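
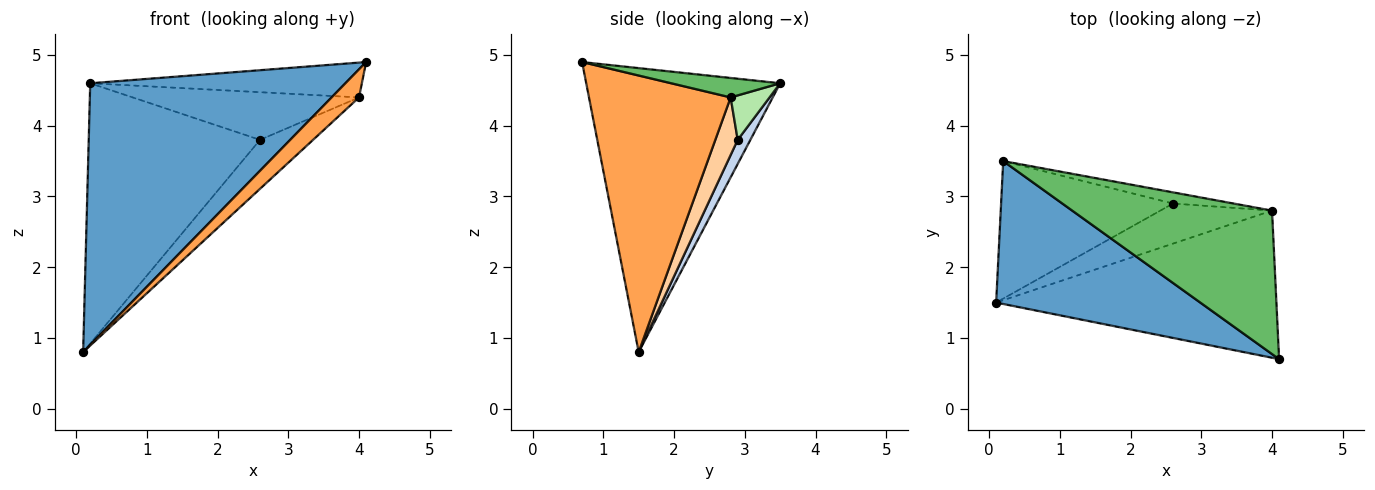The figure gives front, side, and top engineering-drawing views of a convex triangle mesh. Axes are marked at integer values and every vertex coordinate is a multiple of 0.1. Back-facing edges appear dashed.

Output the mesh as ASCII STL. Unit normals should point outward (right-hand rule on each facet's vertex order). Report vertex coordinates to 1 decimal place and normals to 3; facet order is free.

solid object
 facet normal -0.555 -0.730 0.399
  outer loop
   vertex 0.2 3.5 4.6
   vertex 0.1 1.5 0.8
   vertex 4.1 0.7 4.9
  endloop
 endfacet
 facet normal 0.065 0.882 -0.466
  outer loop
   vertex 2.6 2.9 3.8
   vertex 0.1 1.5 0.8
   vertex 0.2 3.5 4.6
  endloop
 endfacet
 facet normal 0.696 -0.135 -0.705
  outer loop
   vertex 4.0 2.8 4.4
   vertex 4.1 0.7 4.9
   vertex 0.1 1.5 0.8
  endloop
 endfacet
 facet normal 0.311 0.736 -0.602
  outer loop
   vertex 4.0 2.8 4.4
   vertex 0.1 1.5 0.8
   vertex 2.6 2.9 3.8
  endloop
 endfacet
 facet normal 0.094 0.235 0.967
  outer loop
   vertex 4.0 2.8 4.4
   vertex 0.2 3.5 4.6
   vertex 4.1 0.7 4.9
  endloop
 endfacet
 facet normal 0.165 0.960 -0.225
  outer loop
   vertex 4.0 2.8 4.4
   vertex 2.6 2.9 3.8
   vertex 0.2 3.5 4.6
  endloop
 endfacet
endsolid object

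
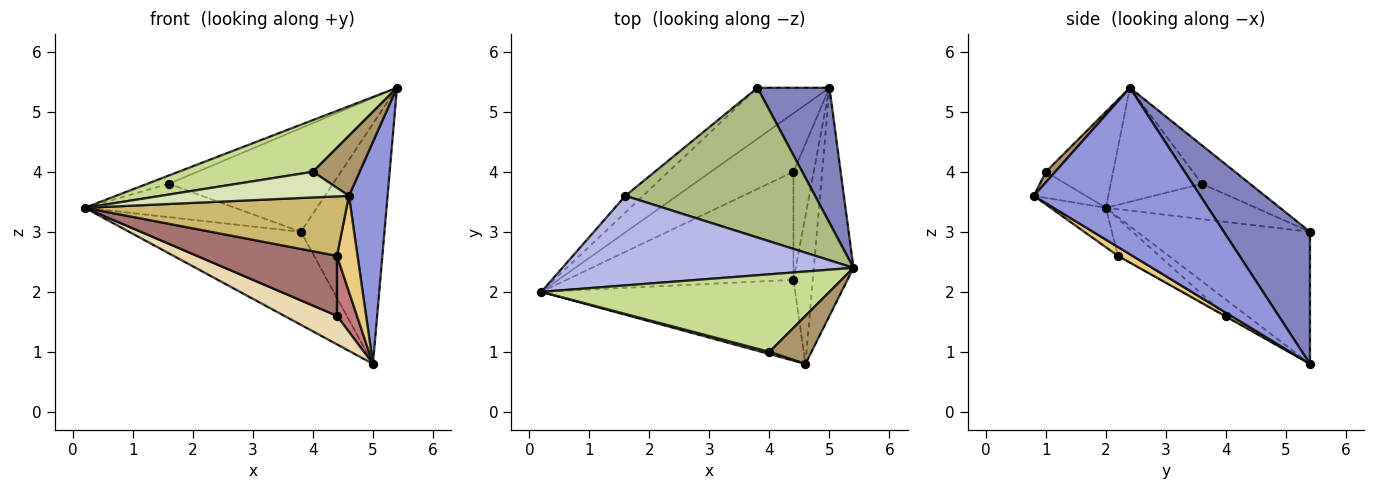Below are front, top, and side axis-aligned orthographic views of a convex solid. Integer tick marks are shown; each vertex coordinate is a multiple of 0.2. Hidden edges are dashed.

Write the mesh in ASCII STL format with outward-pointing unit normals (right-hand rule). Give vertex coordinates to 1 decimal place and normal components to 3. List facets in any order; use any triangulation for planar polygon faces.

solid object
 facet normal -0.661 0.658 -0.361
  outer loop
   vertex 5.0 5.4 0.8
   vertex 0.2 2.0 3.4
   vertex 3.8 5.4 3.0
  endloop
 endfacet
 facet normal 0.668 0.648 0.365
  outer loop
   vertex 5.0 5.4 0.8
   vertex 3.8 5.4 3.0
   vertex 5.4 2.4 5.4
  endloop
 endfacet
 facet normal 0.949 -0.220 -0.226
  outer loop
   vertex 4.6 0.8 3.6
   vertex 5.0 5.4 0.8
   vertex 5.4 2.4 5.4
  endloop
 endfacet
 facet normal -0.363 0.086 0.928
  outer loop
   vertex 1.6 3.6 3.8
   vertex 0.2 2.0 3.4
   vertex 5.4 2.4 5.4
  endloop
 endfacet
 facet normal -0.667 0.667 -0.333
  outer loop
   vertex 1.6 3.6 3.8
   vertex 3.8 5.4 3.0
   vertex 0.2 2.0 3.4
  endloop
 endfacet
 facet normal -0.164 0.561 0.811
  outer loop
   vertex 1.6 3.6 3.8
   vertex 5.4 2.4 5.4
   vertex 3.8 5.4 3.0
  endloop
 endfacet
 facet normal -0.267 -0.535 0.802
  outer loop
   vertex 4.0 1.0 4.0
   vertex 5.4 2.4 5.4
   vertex 0.2 2.0 3.4
  endloop
 endfacet
 facet normal -0.266 -0.961 0.082
  outer loop
   vertex 4.0 1.0 4.0
   vertex 0.2 2.0 3.4
   vertex 4.6 0.8 3.6
  endloop
 endfacet
 facet normal 0.154 -0.772 0.617
  outer loop
   vertex 4.0 1.0 4.0
   vertex 4.6 0.8 3.6
   vertex 5.4 2.4 5.4
  endloop
 endfacet
 facet normal -0.124 -0.588 -0.799
  outer loop
   vertex 4.4 2.2 2.6
   vertex 4.6 0.8 3.6
   vertex 0.2 2.0 3.4
  endloop
 endfacet
 facet normal 0.360 -0.508 -0.783
  outer loop
   vertex 4.4 2.2 2.6
   vertex 5.0 5.4 0.8
   vertex 4.6 0.8 3.6
  endloop
 endfacet
 facet normal -0.174 -0.431 -0.885
  outer loop
   vertex 4.4 4.0 1.6
   vertex 0.2 2.0 3.4
   vertex 5.0 5.4 0.8
  endloop
 endfacet
 facet normal -0.142 -0.481 -0.865
  outer loop
   vertex 4.4 4.0 1.6
   vertex 4.4 2.2 2.6
   vertex 0.2 2.0 3.4
  endloop
 endfacet
 facet normal -0.032 -0.485 -0.874
  outer loop
   vertex 4.4 4.0 1.6
   vertex 5.0 5.4 0.8
   vertex 4.4 2.2 2.6
  endloop
 endfacet
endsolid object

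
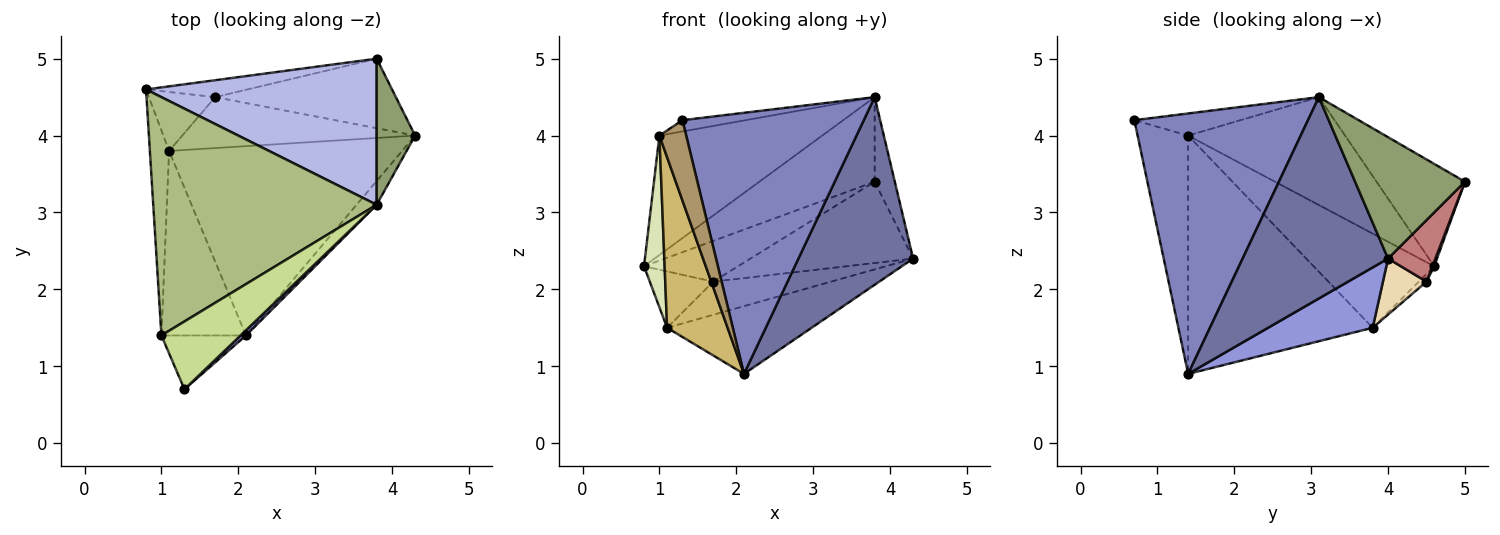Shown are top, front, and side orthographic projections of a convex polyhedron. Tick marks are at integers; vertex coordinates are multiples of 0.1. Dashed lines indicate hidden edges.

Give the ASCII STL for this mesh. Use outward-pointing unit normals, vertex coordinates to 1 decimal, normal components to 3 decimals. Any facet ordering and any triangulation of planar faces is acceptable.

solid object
 facet normal 0.783 -0.617 -0.078
  outer loop
   vertex 3.8 3.1 4.5
   vertex 2.1 1.4 0.9
   vertex 4.3 4.0 2.4
  endloop
 endfacet
 facet normal 0.692 -0.722 0.014
  outer loop
   vertex 3.8 3.1 4.5
   vertex 1.3 0.7 4.2
   vertex 2.1 1.4 0.9
  endloop
 endfacet
 facet normal 0.237 0.327 -0.915
  outer loop
   vertex 1.1 3.8 1.5
   vertex 4.3 4.0 2.4
   vertex 2.1 1.4 0.9
  endloop
 endfacet
 facet normal -0.359 0.468 0.808
  outer loop
   vertex 3.8 5.0 3.4
   vertex 0.8 4.6 2.3
   vertex 3.8 3.1 4.5
  endloop
 endfacet
 facet normal 0.939 0.172 0.297
  outer loop
   vertex 3.8 5.0 3.4
   vertex 3.8 3.1 4.5
   vertex 4.3 4.0 2.4
  endloop
 endfacet
 facet normal -0.396 0.411 0.821
  outer loop
   vertex 1.0 1.4 4.0
   vertex 3.8 3.1 4.5
   vertex 0.8 4.6 2.3
  endloop
 endfacet
 facet normal -0.266 0.158 0.951
  outer loop
   vertex 1.0 1.4 4.0
   vertex 1.3 0.7 4.2
   vertex 3.8 3.1 4.5
  endloop
 endfacet
 facet normal -0.966 -0.165 -0.197
  outer loop
   vertex 1.0 1.4 4.0
   vertex 0.8 4.6 2.3
   vertex 1.1 3.8 1.5
  endloop
 endfacet
 facet normal -0.843 -0.447 -0.299
  outer loop
   vertex 1.0 1.4 4.0
   vertex 2.1 1.4 0.9
   vertex 1.3 0.7 4.2
  endloop
 endfacet
 facet normal -0.900 -0.295 -0.319
  outer loop
   vertex 1.0 1.4 4.0
   vertex 1.1 3.8 1.5
   vertex 2.1 1.4 0.9
  endloop
 endfacet
 facet normal -0.083 0.689 -0.720
  outer loop
   vertex 1.7 4.5 2.1
   vertex 1.1 3.8 1.5
   vertex 0.8 4.6 2.3
  endloop
 endfacet
 facet normal 0.198 0.535 -0.822
  outer loop
   vertex 1.7 4.5 2.1
   vertex 4.3 4.0 2.4
   vertex 1.1 3.8 1.5
  endloop
 endfacet
 facet normal 0.017 0.923 -0.383
  outer loop
   vertex 1.7 4.5 2.1
   vertex 0.8 4.6 2.3
   vertex 3.8 5.0 3.4
  endloop
 endfacet
 facet normal 0.216 0.742 -0.634
  outer loop
   vertex 1.7 4.5 2.1
   vertex 3.8 5.0 3.4
   vertex 4.3 4.0 2.4
  endloop
 endfacet
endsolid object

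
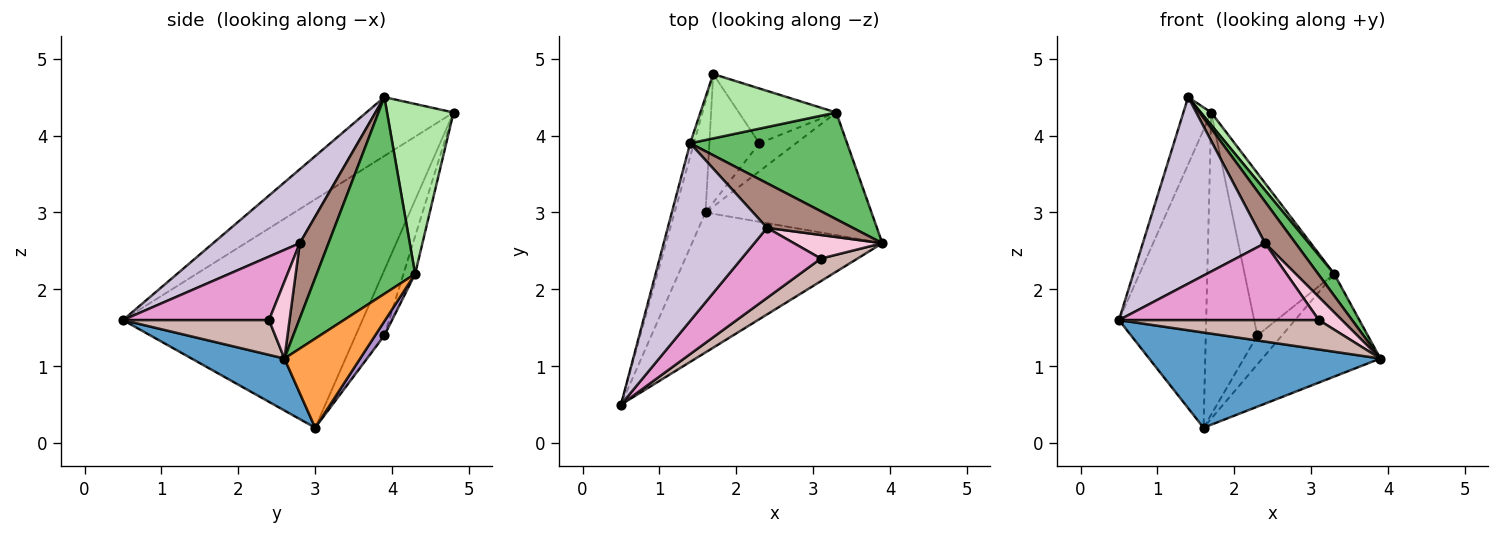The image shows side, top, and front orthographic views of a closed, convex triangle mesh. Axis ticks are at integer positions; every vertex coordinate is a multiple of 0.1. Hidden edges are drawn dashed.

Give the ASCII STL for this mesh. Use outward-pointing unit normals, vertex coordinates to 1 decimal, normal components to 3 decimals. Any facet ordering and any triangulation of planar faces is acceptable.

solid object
 facet normal 0.220 -0.549 -0.807
  outer loop
   vertex 1.6 3.0 0.2
   vertex 3.9 2.6 1.1
   vertex 0.5 0.5 1.6
  endloop
 endfacet
 facet normal -0.932 0.339 -0.126
  outer loop
   vertex 1.6 3.0 0.2
   vertex 0.5 0.5 1.6
   vertex 1.7 4.8 4.3
  endloop
 endfacet
 facet normal 0.381 0.593 -0.709
  outer loop
   vertex 3.3 4.3 2.2
   vertex 3.9 2.6 1.1
   vertex 1.6 3.0 0.2
  endloop
 endfacet
 facet normal -0.951 0.303 -0.061
  outer loop
   vertex 1.4 3.9 4.5
   vertex 1.7 4.8 4.3
   vertex 0.5 0.5 1.6
  endloop
 endfacet
 facet normal 0.775 -0.127 0.619
  outer loop
   vertex 1.4 3.9 4.5
   vertex 3.9 2.6 1.1
   vertex 3.3 4.3 2.2
  endloop
 endfacet
 facet normal 0.776 -0.121 0.620
  outer loop
   vertex 1.4 3.9 4.5
   vertex 3.3 4.3 2.2
   vertex 1.7 4.8 4.3
  endloop
 endfacet
 facet normal -0.456 0.819 -0.348
  outer loop
   vertex 2.3 3.9 1.4
   vertex 1.6 3.0 0.2
   vertex 1.7 4.8 4.3
  endloop
 endfacet
 facet normal -0.122 0.940 -0.317
  outer loop
   vertex 2.3 3.9 1.4
   vertex 1.7 4.8 4.3
   vertex 3.3 4.3 2.2
  endloop
 endfacet
 facet normal 0.260 0.694 -0.672
  outer loop
   vertex 2.3 3.9 1.4
   vertex 3.3 4.3 2.2
   vertex 1.6 3.0 0.2
  endloop
 endfacet
 facet normal 0.457 -0.644 0.613
  outer loop
   vertex 2.4 2.8 2.6
   vertex 1.4 3.9 4.5
   vertex 0.5 0.5 1.6
  endloop
 endfacet
 facet normal 0.540 -0.574 0.616
  outer loop
   vertex 2.4 2.8 2.6
   vertex 3.9 2.6 1.1
   vertex 1.4 3.9 4.5
  endloop
 endfacet
 facet normal 0.501 -0.686 0.528
  outer loop
   vertex 3.1 2.4 1.6
   vertex 0.5 0.5 1.6
   vertex 3.9 2.6 1.1
  endloop
 endfacet
 facet normal 0.475 -0.650 0.593
  outer loop
   vertex 3.1 2.4 1.6
   vertex 2.4 2.8 2.6
   vertex 0.5 0.5 1.6
  endloop
 endfacet
 facet normal 0.528 -0.594 0.607
  outer loop
   vertex 3.1 2.4 1.6
   vertex 3.9 2.6 1.1
   vertex 2.4 2.8 2.6
  endloop
 endfacet
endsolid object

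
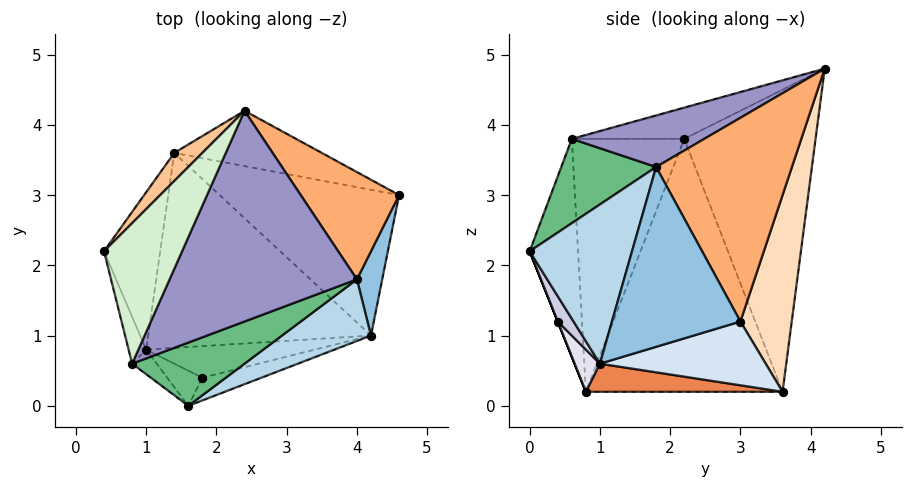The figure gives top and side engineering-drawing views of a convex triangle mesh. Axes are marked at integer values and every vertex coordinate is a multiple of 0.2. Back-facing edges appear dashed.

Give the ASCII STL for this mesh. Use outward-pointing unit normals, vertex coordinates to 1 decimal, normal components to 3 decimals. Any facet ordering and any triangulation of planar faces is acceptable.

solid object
 facet normal -0.967 0.138 -0.215
  outer loop
   vertex 1.4 3.6 0.2
   vertex 1.0 0.8 0.2
   vertex 0.4 2.2 3.8
  endloop
 endfacet
 facet normal 0.963 -0.233 0.135
  outer loop
   vertex 4.2 1.0 0.6
   vertex 4.6 3.0 1.2
   vertex 4.0 1.8 3.4
  endloop
 endfacet
 facet normal 0.487 -0.830 0.272
  outer loop
   vertex 4.2 1.0 0.6
   vertex 4.0 1.8 3.4
   vertex 1.6 0.0 2.2
  endloop
 endfacet
 facet normal 0.327 0.211 -0.921
  outer loop
   vertex 4.2 1.0 0.6
   vertex 1.4 3.6 0.2
   vertex 4.6 3.0 1.2
  endloop
 endfacet
 facet normal 0.125 -0.018 -0.992
  outer loop
   vertex 4.2 1.0 0.6
   vertex 1.0 0.8 0.2
   vertex 1.4 3.6 0.2
  endloop
 endfacet
 facet normal 0.851 0.328 0.411
  outer loop
   vertex 2.4 4.2 4.8
   vertex 4.0 1.8 3.4
   vertex 4.6 3.0 1.2
  endloop
 endfacet
 facet normal -0.722 0.689 0.067
  outer loop
   vertex 2.4 4.2 4.8
   vertex 1.4 3.6 0.2
   vertex 0.4 2.2 3.8
  endloop
 endfacet
 facet normal 0.234 0.956 -0.176
  outer loop
   vertex 2.4 4.2 4.8
   vertex 4.6 3.0 1.2
   vertex 1.4 3.6 0.2
  endloop
 endfacet
 facet normal 0.360 -0.800 0.480
  outer loop
   vertex 0.8 0.6 3.8
   vertex 1.6 0.0 2.2
   vertex 4.0 1.8 3.4
  endloop
 endfacet
 facet normal -0.968 -0.242 -0.067
  outer loop
   vertex 0.8 0.6 3.8
   vertex 0.4 2.2 3.8
   vertex 1.0 0.8 0.2
  endloop
 endfacet
 facet normal -0.694 -0.716 -0.078
  outer loop
   vertex 0.8 0.6 3.8
   vertex 1.0 0.8 0.2
   vertex 1.6 0.0 2.2
  endloop
 endfacet
 facet normal -0.370 -0.092 0.925
  outer loop
   vertex 0.8 0.6 3.8
   vertex 2.4 4.2 4.8
   vertex 0.4 2.2 3.8
  endloop
 endfacet
 facet normal 0.247 -0.360 0.900
  outer loop
   vertex 0.8 0.6 3.8
   vertex 4.0 1.8 3.4
   vertex 2.4 4.2 4.8
  endloop
 endfacet
 facet normal 0.000 -0.928 -0.371
  outer loop
   vertex 1.8 0.4 1.2
   vertex 1.6 0.0 2.2
   vertex 1.0 0.8 0.2
  endloop
 endfacet
 facet normal 0.147 -0.928 -0.342
  outer loop
   vertex 1.8 0.4 1.2
   vertex 4.2 1.0 0.6
   vertex 1.6 0.0 2.2
  endloop
 endfacet
 facet normal 0.111 -0.889 -0.444
  outer loop
   vertex 1.8 0.4 1.2
   vertex 1.0 0.8 0.2
   vertex 4.2 1.0 0.6
  endloop
 endfacet
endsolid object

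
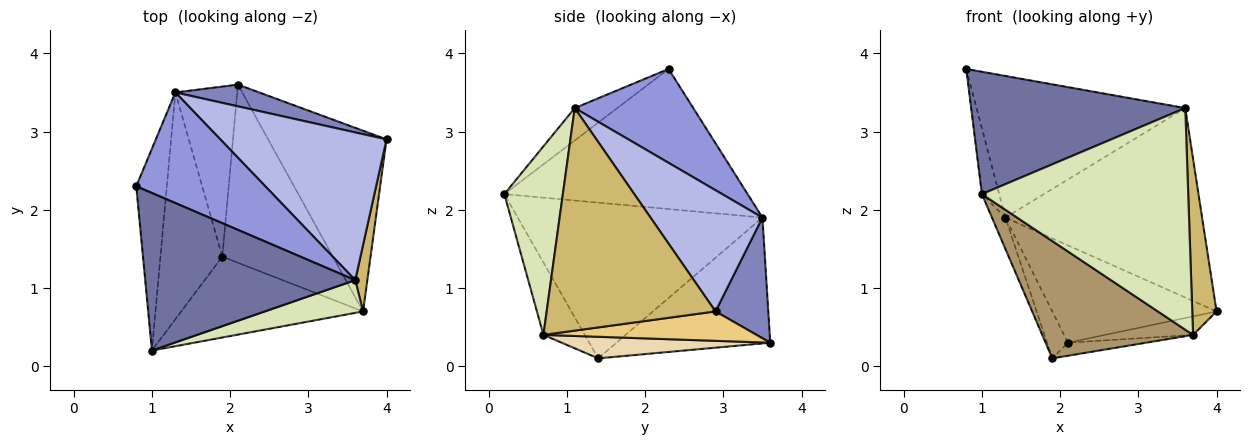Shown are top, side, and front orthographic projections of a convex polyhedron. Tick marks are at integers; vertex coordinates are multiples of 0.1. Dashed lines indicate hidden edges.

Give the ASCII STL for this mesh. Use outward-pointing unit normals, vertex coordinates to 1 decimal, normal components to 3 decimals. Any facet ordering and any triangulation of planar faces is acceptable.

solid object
 facet normal -0.121 -0.609 0.784
  outer loop
   vertex 3.6 1.1 3.3
   vertex 0.8 2.3 3.8
   vertex 1.0 0.2 2.2
  endloop
 endfacet
 facet normal 0.299 0.931 0.208
  outer loop
   vertex 1.3 3.5 1.9
   vertex 4.0 2.9 0.7
   vertex 2.1 3.6 0.3
  endloop
 endfacet
 facet normal 0.409 0.719 0.562
  outer loop
   vertex 1.3 3.5 1.9
   vertex 0.8 2.3 3.8
   vertex 3.6 1.1 3.3
  endloop
 endfacet
 facet normal 0.409 0.720 0.561
  outer loop
   vertex 1.3 3.5 1.9
   vertex 3.6 1.1 3.3
   vertex 4.0 2.9 0.7
  endloop
 endfacet
 facet normal -0.975 0.069 -0.213
  outer loop
   vertex 1.3 3.5 1.9
   vertex 1.0 0.2 2.2
   vertex 0.8 2.3 3.8
  endloop
 endfacet
 facet normal -0.928 0.051 -0.369
  outer loop
   vertex 1.9 1.4 0.1
   vertex 1.0 0.2 2.2
   vertex 1.3 3.5 1.9
  endloop
 endfacet
 facet normal -0.891 0.121 -0.438
  outer loop
   vertex 1.9 1.4 0.1
   vertex 1.3 3.5 1.9
   vertex 2.1 3.6 0.3
  endloop
 endfacet
 facet normal 0.270 -0.952 0.141
  outer loop
   vertex 3.7 0.7 0.4
   vertex 3.6 1.1 3.3
   vertex 1.0 0.2 2.2
  endloop
 endfacet
 facet normal -0.220 -0.803 -0.553
  outer loop
   vertex 3.7 0.7 0.4
   vertex 1.0 0.2 2.2
   vertex 1.9 1.4 0.1
  endloop
 endfacet
 facet normal 0.988 -0.142 0.054
  outer loop
   vertex 3.7 0.7 0.4
   vertex 4.0 2.9 0.7
   vertex 3.6 1.1 3.3
  endloop
 endfacet
 facet normal 0.240 0.099 -0.966
  outer loop
   vertex 3.7 0.7 0.4
   vertex 2.1 3.6 0.3
   vertex 4.0 2.9 0.7
  endloop
 endfacet
 facet normal 0.191 0.072 -0.979
  outer loop
   vertex 3.7 0.7 0.4
   vertex 1.9 1.4 0.1
   vertex 2.1 3.6 0.3
  endloop
 endfacet
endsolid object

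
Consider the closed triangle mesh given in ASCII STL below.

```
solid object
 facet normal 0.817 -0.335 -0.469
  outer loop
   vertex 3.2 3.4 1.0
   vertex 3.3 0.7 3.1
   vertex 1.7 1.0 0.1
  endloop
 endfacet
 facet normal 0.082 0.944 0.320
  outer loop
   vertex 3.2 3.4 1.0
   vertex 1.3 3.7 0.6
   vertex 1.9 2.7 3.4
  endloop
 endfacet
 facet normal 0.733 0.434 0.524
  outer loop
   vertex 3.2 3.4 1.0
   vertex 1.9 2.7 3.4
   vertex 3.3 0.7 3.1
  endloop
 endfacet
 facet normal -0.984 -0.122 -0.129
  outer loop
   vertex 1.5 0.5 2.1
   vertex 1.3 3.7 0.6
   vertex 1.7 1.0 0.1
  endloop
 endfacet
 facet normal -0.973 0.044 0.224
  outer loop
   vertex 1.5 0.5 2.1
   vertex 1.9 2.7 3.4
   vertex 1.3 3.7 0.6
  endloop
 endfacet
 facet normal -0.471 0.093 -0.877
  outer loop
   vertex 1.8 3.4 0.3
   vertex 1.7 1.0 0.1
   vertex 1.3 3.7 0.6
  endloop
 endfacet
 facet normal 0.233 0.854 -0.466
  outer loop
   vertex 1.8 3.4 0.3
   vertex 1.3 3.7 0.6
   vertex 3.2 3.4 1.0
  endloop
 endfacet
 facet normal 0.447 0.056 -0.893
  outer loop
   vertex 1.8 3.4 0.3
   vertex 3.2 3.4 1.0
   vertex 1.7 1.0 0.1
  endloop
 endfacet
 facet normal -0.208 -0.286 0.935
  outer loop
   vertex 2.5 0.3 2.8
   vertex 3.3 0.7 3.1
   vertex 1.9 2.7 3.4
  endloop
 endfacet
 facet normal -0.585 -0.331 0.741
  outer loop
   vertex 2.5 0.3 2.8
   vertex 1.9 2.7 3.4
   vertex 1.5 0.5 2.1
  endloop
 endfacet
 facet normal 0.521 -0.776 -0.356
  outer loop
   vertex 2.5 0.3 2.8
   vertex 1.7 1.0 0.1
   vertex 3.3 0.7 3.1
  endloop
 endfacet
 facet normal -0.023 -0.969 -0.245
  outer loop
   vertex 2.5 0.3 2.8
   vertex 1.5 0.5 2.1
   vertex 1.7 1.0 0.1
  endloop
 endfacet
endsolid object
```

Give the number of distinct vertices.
8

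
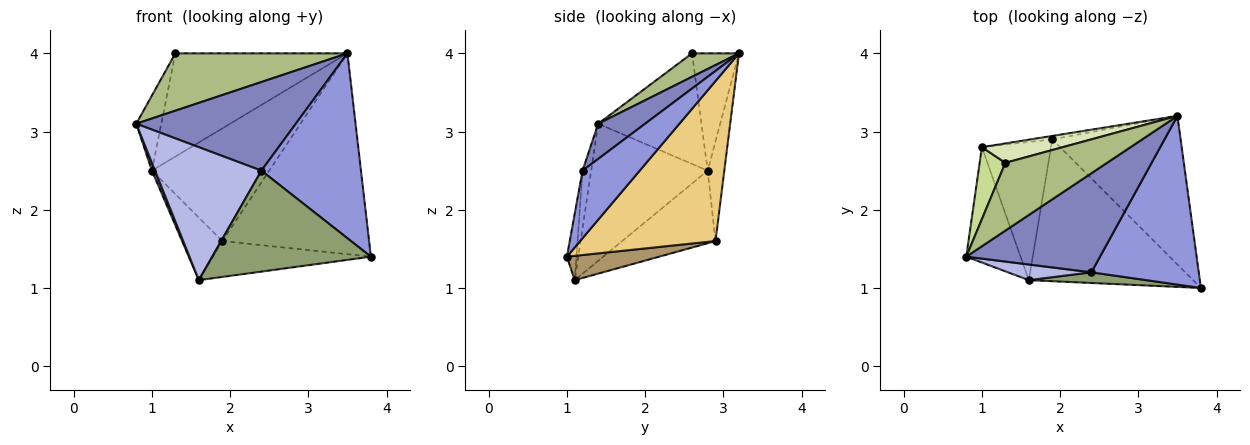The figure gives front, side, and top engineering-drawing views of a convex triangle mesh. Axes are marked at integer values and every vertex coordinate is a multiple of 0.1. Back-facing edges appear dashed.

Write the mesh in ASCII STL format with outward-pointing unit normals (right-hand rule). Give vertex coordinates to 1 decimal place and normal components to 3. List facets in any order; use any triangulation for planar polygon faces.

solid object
 facet normal -0.929 -0.025 -0.368
  outer loop
   vertex 1.0 2.8 2.5
   vertex 1.6 1.1 1.1
   vertex 0.8 1.4 3.1
  endloop
 endfacet
 facet normal 0.192 -0.654 0.731
  outer loop
   vertex 2.4 1.2 2.5
   vertex 3.5 3.2 4.0
   vertex 0.8 1.4 3.1
  endloop
 endfacet
 facet normal 0.390 -0.680 0.621
  outer loop
   vertex 2.4 1.2 2.5
   vertex 3.8 1.0 1.4
   vertex 3.5 3.2 4.0
  endloop
 endfacet
 facet normal -0.080 -0.990 0.116
  outer loop
   vertex 2.4 1.2 2.5
   vertex 0.8 1.4 3.1
   vertex 1.6 1.1 1.1
  endloop
 endfacet
 facet normal -0.059 -0.993 0.105
  outer loop
   vertex 2.4 1.2 2.5
   vertex 1.6 1.1 1.1
   vertex 3.8 1.0 1.4
  endloop
 endfacet
 facet normal 0.173 -0.636 0.752
  outer loop
   vertex 1.3 2.6 4.0
   vertex 0.8 1.4 3.1
   vertex 3.5 3.2 4.0
  endloop
 endfacet
 facet normal -0.948 0.230 0.220
  outer loop
   vertex 1.3 2.6 4.0
   vertex 1.0 2.8 2.5
   vertex 0.8 1.4 3.1
  endloop
 endfacet
 facet normal -0.259 0.949 0.178
  outer loop
   vertex 1.3 2.6 4.0
   vertex 3.5 3.2 4.0
   vertex 1.0 2.8 2.5
  endloop
 endfacet
 facet normal 0.142 0.243 -0.960
  outer loop
   vertex 1.9 2.9 1.6
   vertex 3.8 1.0 1.4
   vertex 1.6 1.1 1.1
  endloop
 endfacet
 facet normal -0.691 0.298 -0.658
  outer loop
   vertex 1.9 2.9 1.6
   vertex 1.6 1.1 1.1
   vertex 1.0 2.8 2.5
  endloop
 endfacet
 facet normal 0.596 0.646 -0.478
  outer loop
   vertex 1.9 2.9 1.6
   vertex 3.5 3.2 4.0
   vertex 3.8 1.0 1.4
  endloop
 endfacet
 facet normal -0.140 0.990 -0.030
  outer loop
   vertex 1.9 2.9 1.6
   vertex 1.0 2.8 2.5
   vertex 3.5 3.2 4.0
  endloop
 endfacet
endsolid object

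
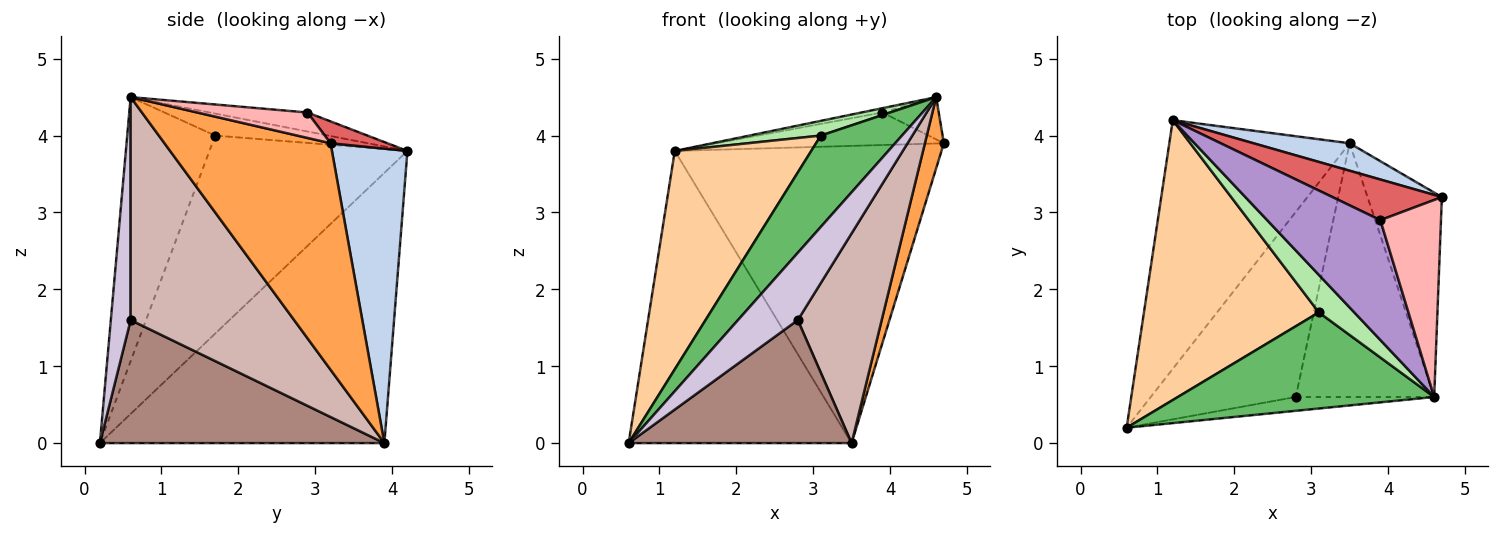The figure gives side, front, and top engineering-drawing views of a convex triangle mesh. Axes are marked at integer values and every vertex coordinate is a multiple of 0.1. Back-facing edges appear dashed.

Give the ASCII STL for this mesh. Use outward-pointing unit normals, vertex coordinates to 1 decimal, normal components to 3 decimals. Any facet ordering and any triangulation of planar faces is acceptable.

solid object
 facet normal -0.697 0.546 -0.465
  outer loop
   vertex 3.5 3.9 0.0
   vertex 0.6 0.2 0.0
   vertex 1.2 4.2 3.8
  endloop
 endfacet
 facet normal 0.271 0.958 0.089
  outer loop
   vertex 3.5 3.9 0.0
   vertex 1.2 4.2 3.8
   vertex 4.7 3.2 3.9
  endloop
 endfacet
 facet normal 0.945 -0.108 -0.310
  outer loop
   vertex 3.5 3.9 0.0
   vertex 4.7 3.2 3.9
   vertex 4.6 0.6 4.5
  endloop
 endfacet
 facet normal -0.666 -0.459 0.588
  outer loop
   vertex 3.1 1.7 4.0
   vertex 1.2 4.2 3.8
   vertex 0.6 0.2 0.0
  endloop
 endfacet
 facet normal -0.598 -0.552 0.581
  outer loop
   vertex 3.1 1.7 4.0
   vertex 0.6 0.2 0.0
   vertex 4.6 0.6 4.5
  endloop
 endfacet
 facet normal -0.500 -0.316 0.806
  outer loop
   vertex 3.1 1.7 4.0
   vertex 4.6 0.6 4.5
   vertex 1.2 4.2 3.8
  endloop
 endfacet
 facet normal 0.154 0.617 0.772
  outer loop
   vertex 3.9 2.9 4.3
   vertex 4.7 3.2 3.9
   vertex 1.2 4.2 3.8
  endloop
 endfacet
 facet normal 0.379 0.194 0.905
  outer loop
   vertex 3.9 2.9 4.3
   vertex 4.6 0.6 4.5
   vertex 4.7 3.2 3.9
  endloop
 endfacet
 facet normal -0.166 0.035 0.986
  outer loop
   vertex 3.9 2.9 4.3
   vertex 1.2 4.2 3.8
   vertex 4.6 0.6 4.5
  endloop
 endfacet
 facet normal 0.309 -0.932 -0.192
  outer loop
   vertex 2.8 0.6 1.6
   vertex 4.6 0.6 4.5
   vertex 0.6 0.2 0.0
  endloop
 endfacet
 facet normal 0.577 -0.452 -0.680
  outer loop
   vertex 2.8 0.6 1.6
   vertex 0.6 0.2 0.0
   vertex 3.5 3.9 0.0
  endloop
 endfacet
 facet normal 0.779 -0.400 -0.483
  outer loop
   vertex 2.8 0.6 1.6
   vertex 3.5 3.9 0.0
   vertex 4.6 0.6 4.5
  endloop
 endfacet
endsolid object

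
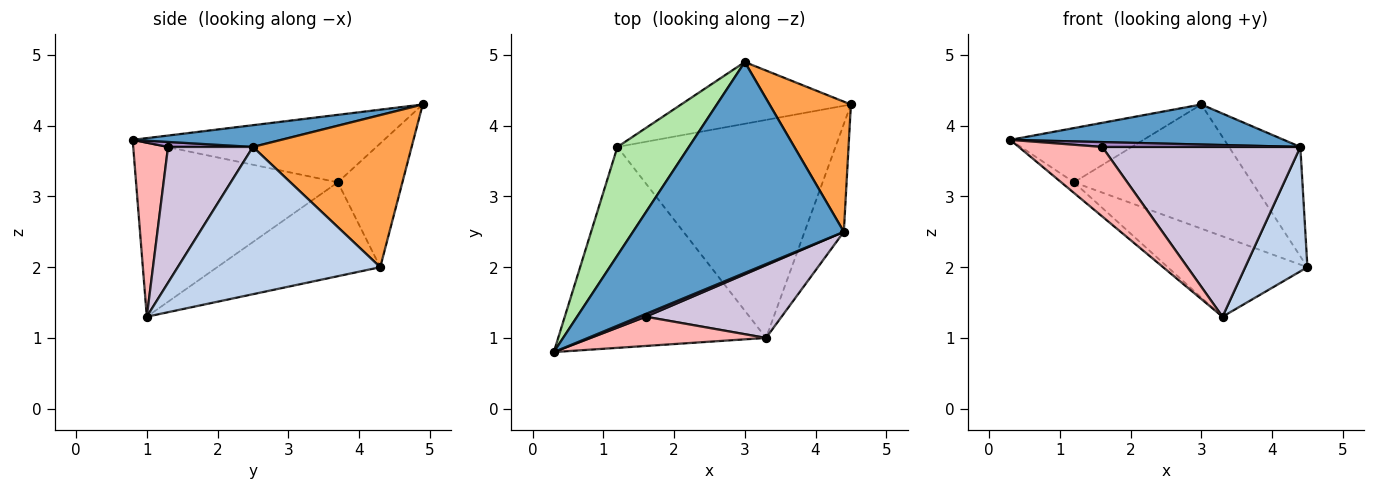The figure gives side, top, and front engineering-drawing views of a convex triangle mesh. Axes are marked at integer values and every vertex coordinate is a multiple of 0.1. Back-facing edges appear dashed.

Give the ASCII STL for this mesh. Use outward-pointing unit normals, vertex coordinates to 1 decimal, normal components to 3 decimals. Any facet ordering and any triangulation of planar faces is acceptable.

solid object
 facet normal 0.101 -0.186 0.977
  outer loop
   vertex 4.4 2.5 3.7
   vertex 3.0 4.9 4.3
   vertex 0.3 0.8 3.8
  endloop
 endfacet
 facet normal 0.926 -0.285 -0.247
  outer loop
   vertex 4.4 2.5 3.7
   vertex 3.3 1.0 1.3
   vertex 4.5 4.3 2.0
  endloop
 endfacet
 facet normal 0.820 0.369 0.438
  outer loop
   vertex 4.4 2.5 3.7
   vertex 4.5 4.3 2.0
   vertex 3.0 4.9 4.3
  endloop
 endfacet
 facet normal -0.641 0.040 -0.766
  outer loop
   vertex 1.2 3.7 3.2
   vertex 3.3 1.0 1.3
   vertex 0.3 0.8 3.8
  endloop
 endfacet
 facet normal -0.375 0.321 -0.870
  outer loop
   vertex 1.2 3.7 3.2
   vertex 4.5 4.3 2.0
   vertex 3.3 1.0 1.3
  endloop
 endfacet
 facet normal -0.645 0.342 0.683
  outer loop
   vertex 1.2 3.7 3.2
   vertex 0.3 0.8 3.8
   vertex 3.0 4.9 4.3
  endloop
 endfacet
 facet normal -0.309 0.852 -0.424
  outer loop
   vertex 1.2 3.7 3.2
   vertex 3.0 4.9 4.3
   vertex 4.5 4.3 2.0
  endloop
 endfacet
 facet normal 0.359 -0.860 0.362
  outer loop
   vertex 1.6 1.3 3.7
   vertex 0.3 0.8 3.8
   vertex 3.3 1.0 1.3
  endloop
 endfacet
 facet normal 0.349 -0.814 0.465
  outer loop
   vertex 1.6 1.3 3.7
   vertex 4.4 2.5 3.7
   vertex 0.3 0.8 3.8
  endloop
 endfacet
 facet normal 0.367 -0.855 0.367
  outer loop
   vertex 1.6 1.3 3.7
   vertex 3.3 1.0 1.3
   vertex 4.4 2.5 3.7
  endloop
 endfacet
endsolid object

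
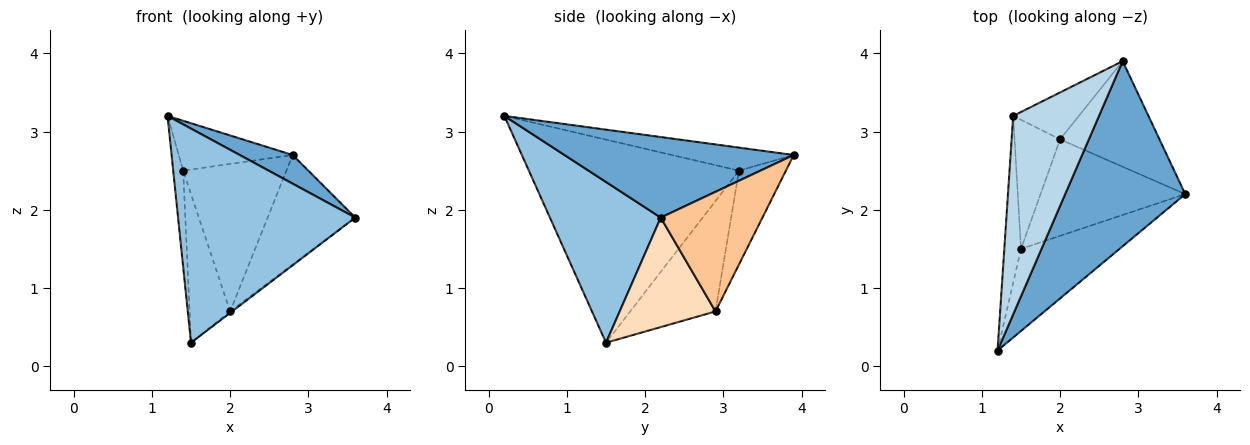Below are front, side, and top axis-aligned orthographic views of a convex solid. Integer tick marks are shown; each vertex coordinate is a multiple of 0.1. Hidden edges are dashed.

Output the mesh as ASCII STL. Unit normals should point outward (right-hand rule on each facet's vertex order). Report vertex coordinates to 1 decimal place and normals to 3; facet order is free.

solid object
 facet normal 0.553 -0.128 0.824
  outer loop
   vertex 2.8 3.9 2.7
   vertex 1.2 0.2 3.2
   vertex 3.6 2.2 1.9
  endloop
 endfacet
 facet normal 0.504 -0.806 -0.309
  outer loop
   vertex 1.5 1.5 0.3
   vertex 3.6 2.2 1.9
   vertex 1.2 0.2 3.2
  endloop
 endfacet
 facet normal -0.252 0.236 0.939
  outer loop
   vertex 1.4 3.2 2.5
   vertex 1.2 0.2 3.2
   vertex 2.8 3.9 2.7
  endloop
 endfacet
 facet normal -0.996 0.047 -0.082
  outer loop
   vertex 1.4 3.2 2.5
   vertex 1.5 1.5 0.3
   vertex 1.2 0.2 3.2
  endloop
 endfacet
 facet normal -0.397 0.874 -0.278
  outer loop
   vertex 2.0 2.9 0.7
   vertex 1.4 3.2 2.5
   vertex 2.8 3.9 2.7
  endloop
 endfacet
 facet normal -0.846 0.402 -0.349
  outer loop
   vertex 2.0 2.9 0.7
   vertex 1.5 1.5 0.3
   vertex 1.4 3.2 2.5
  endloop
 endfacet
 facet normal 0.641 0.552 -0.533
  outer loop
   vertex 2.0 2.9 0.7
   vertex 2.8 3.9 2.7
   vertex 3.6 2.2 1.9
  endloop
 endfacet
 facet normal 0.603 0.012 -0.797
  outer loop
   vertex 2.0 2.9 0.7
   vertex 3.6 2.2 1.9
   vertex 1.5 1.5 0.3
  endloop
 endfacet
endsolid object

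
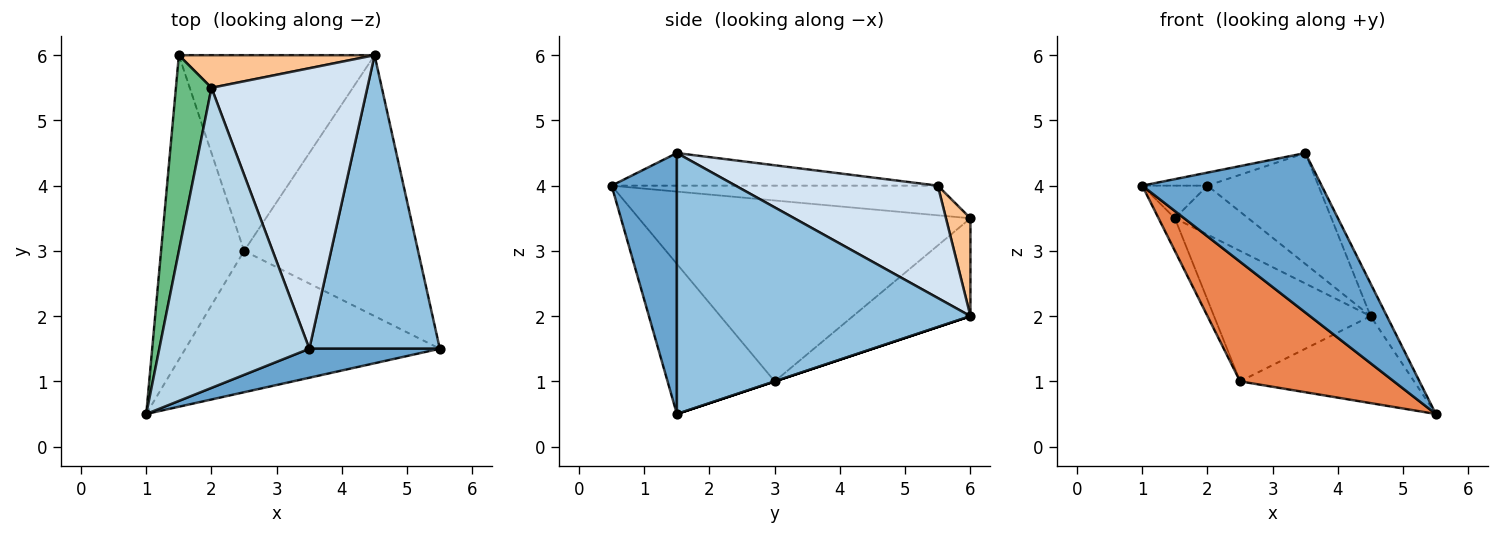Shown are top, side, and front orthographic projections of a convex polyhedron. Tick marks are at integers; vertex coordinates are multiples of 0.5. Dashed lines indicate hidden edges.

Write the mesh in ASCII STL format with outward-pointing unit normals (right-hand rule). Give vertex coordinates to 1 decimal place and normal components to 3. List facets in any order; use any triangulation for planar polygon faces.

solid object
 facet normal 0.337 -0.926 0.168
  outer loop
   vertex 3.5 1.5 4.5
   vertex 1.0 0.5 4.0
   vertex 5.5 1.5 0.5
  endloop
 endfacet
 facet normal 0.893 0.050 0.447
  outer loop
   vertex 3.5 1.5 4.5
   vertex 5.5 1.5 0.5
   vertex 4.5 6.0 2.0
  endloop
 endfacet
 facet normal -0.212 0.042 0.976
  outer loop
   vertex 2.0 5.5 4.0
   vertex 1.0 0.5 4.0
   vertex 3.5 1.5 4.5
  endloop
 endfacet
 facet normal 0.557 0.305 0.772
  outer loop
   vertex 2.0 5.5 4.0
   vertex 3.5 1.5 4.5
   vertex 4.5 6.0 2.0
  endloop
 endfacet
 facet normal -0.411 -0.589 -0.696
  outer loop
   vertex 2.5 3.0 1.0
   vertex 5.5 1.5 0.5
   vertex 1.0 0.5 4.0
  endloop
 endfacet
 facet normal 0.000 0.316 -0.949
  outer loop
   vertex 2.5 3.0 1.0
   vertex 4.5 6.0 2.0
   vertex 5.5 1.5 0.5
  endloop
 endfacet
 facet normal 0.267 0.802 0.535
  outer loop
   vertex 1.5 6.0 3.5
   vertex 2.0 5.5 4.0
   vertex 4.5 6.0 2.0
  endloop
 endfacet
 facet normal -0.384 0.512 -0.768
  outer loop
   vertex 1.5 6.0 3.5
   vertex 4.5 6.0 2.0
   vertex 2.5 3.0 1.0
  endloop
 endfacet
 facet normal -0.635 0.127 0.762
  outer loop
   vertex 1.5 6.0 3.5
   vertex 1.0 0.5 4.0
   vertex 2.0 5.5 4.0
  endloop
 endfacet
 facet normal -0.908 0.045 -0.417
  outer loop
   vertex 1.5 6.0 3.5
   vertex 2.5 3.0 1.0
   vertex 1.0 0.5 4.0
  endloop
 endfacet
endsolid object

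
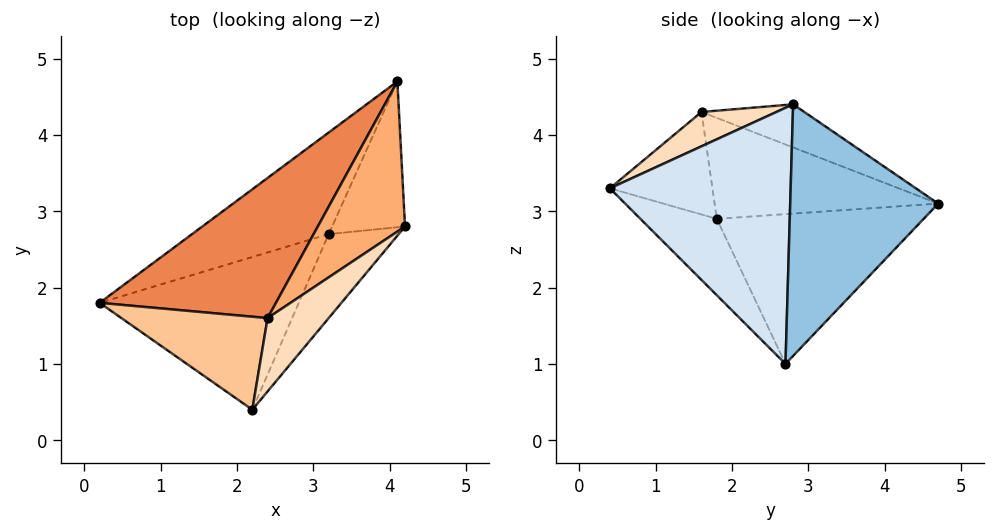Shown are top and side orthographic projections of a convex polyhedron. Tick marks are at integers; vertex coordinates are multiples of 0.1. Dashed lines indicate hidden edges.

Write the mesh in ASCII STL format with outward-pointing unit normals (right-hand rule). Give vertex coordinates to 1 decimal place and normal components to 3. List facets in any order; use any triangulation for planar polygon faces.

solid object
 facet normal -0.512 0.721 -0.467
  outer loop
   vertex 3.2 2.7 1.0
   vertex 0.2 1.8 2.9
   vertex 4.1 4.7 3.1
  endloop
 endfacet
 facet normal 0.951 -0.139 -0.276
  outer loop
   vertex 3.2 2.7 1.0
   vertex 4.1 4.7 3.1
   vertex 4.2 2.8 4.4
  endloop
 endfacet
 facet normal -0.282 -0.614 -0.737
  outer loop
   vertex 2.2 0.4 3.3
   vertex 0.2 1.8 2.9
   vertex 3.2 2.7 1.0
  endloop
 endfacet
 facet normal 0.797 -0.564 -0.218
  outer loop
   vertex 2.2 0.4 3.3
   vertex 3.2 2.7 1.0
   vertex 4.2 2.8 4.4
  endloop
 endfacet
 facet normal -0.425 0.520 0.741
  outer loop
   vertex 2.4 1.6 4.3
   vertex 4.1 4.7 3.1
   vertex 0.2 1.8 2.9
  endloop
 endfacet
 facet normal -0.382 0.508 0.772
  outer loop
   vertex 2.4 1.6 4.3
   vertex 4.2 2.8 4.4
   vertex 4.1 4.7 3.1
  endloop
 endfacet
 facet normal -0.495 -0.506 0.706
  outer loop
   vertex 2.4 1.6 4.3
   vertex 0.2 1.8 2.9
   vertex 2.2 0.4 3.3
  endloop
 endfacet
 facet normal 0.381 -0.628 0.678
  outer loop
   vertex 2.4 1.6 4.3
   vertex 2.2 0.4 3.3
   vertex 4.2 2.8 4.4
  endloop
 endfacet
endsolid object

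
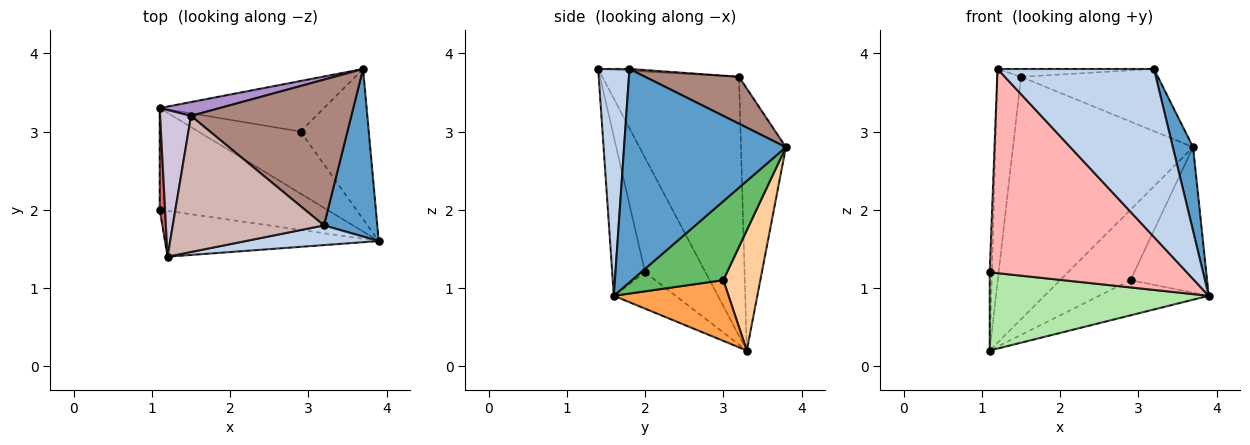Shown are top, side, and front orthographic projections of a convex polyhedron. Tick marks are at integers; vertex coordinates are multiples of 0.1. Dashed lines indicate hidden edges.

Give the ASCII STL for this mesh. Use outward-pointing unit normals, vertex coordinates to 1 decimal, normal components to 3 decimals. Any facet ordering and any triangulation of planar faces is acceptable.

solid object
 facet normal 0.963 -0.120 0.241
  outer loop
   vertex 3.2 1.8 3.8
   vertex 3.9 1.6 0.9
   vertex 3.7 3.8 2.8
  endloop
 endfacet
 facet normal 0.195 -0.974 0.114
  outer loop
   vertex 3.2 1.8 3.8
   vertex 1.2 1.4 3.8
   vertex 3.9 1.6 0.9
  endloop
 endfacet
 facet normal 0.459 0.438 -0.773
  outer loop
   vertex 2.9 3.0 1.1
   vertex 3.9 1.6 0.9
   vertex 1.1 3.3 0.2
  endloop
 endfacet
 facet normal 0.393 0.747 -0.536
  outer loop
   vertex 2.9 3.0 1.1
   vertex 1.1 3.3 0.2
   vertex 3.7 3.8 2.8
  endloop
 endfacet
 facet normal 0.639 0.535 -0.553
  outer loop
   vertex 2.9 3.0 1.1
   vertex 3.7 3.8 2.8
   vertex 3.9 1.6 0.9
  endloop
 endfacet
 facet normal -0.170 -0.601 -0.781
  outer loop
   vertex 1.1 2.0 1.2
   vertex 1.1 3.3 0.2
   vertex 3.9 1.6 0.9
  endloop
 endfacet
 facet normal -0.998 0.036 0.047
  outer loop
   vertex 1.1 2.0 1.2
   vertex 1.2 1.4 3.8
   vertex 1.1 3.3 0.2
  endloop
 endfacet
 facet normal -0.161 -0.963 -0.216
  outer loop
   vertex 1.1 2.0 1.2
   vertex 3.9 1.6 0.9
   vertex 1.2 1.4 3.8
  endloop
 endfacet
 facet normal -0.242 0.969 0.055
  outer loop
   vertex 1.5 3.2 3.7
   vertex 3.7 3.8 2.8
   vertex 1.1 3.3 0.2
  endloop
 endfacet
 facet normal -0.979 0.170 0.117
  outer loop
   vertex 1.5 3.2 3.7
   vertex 1.1 3.3 0.2
   vertex 1.2 1.4 3.8
  endloop
 endfacet
 facet normal 0.260 0.379 0.888
  outer loop
   vertex 1.5 3.2 3.7
   vertex 3.2 1.8 3.8
   vertex 3.7 3.8 2.8
  endloop
 endfacet
 facet normal -0.011 0.057 0.998
  outer loop
   vertex 1.5 3.2 3.7
   vertex 1.2 1.4 3.8
   vertex 3.2 1.8 3.8
  endloop
 endfacet
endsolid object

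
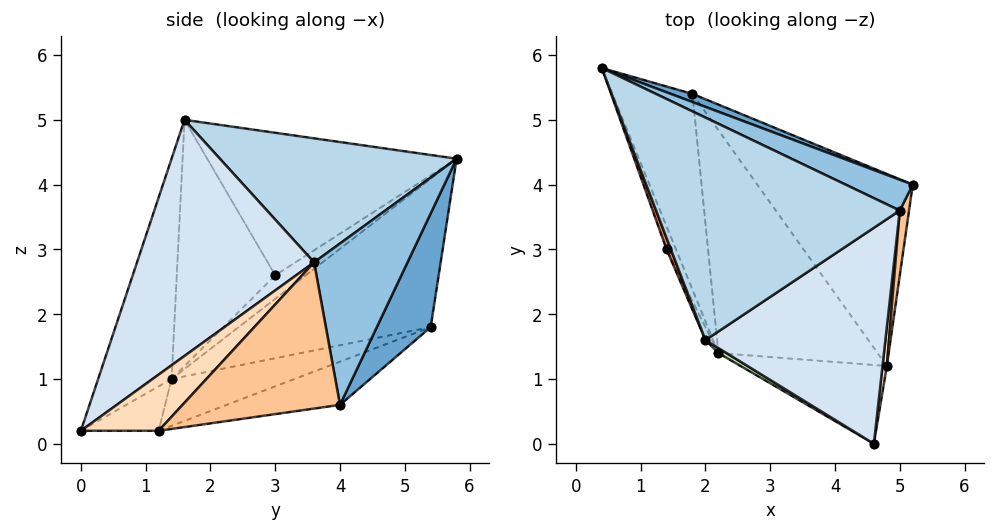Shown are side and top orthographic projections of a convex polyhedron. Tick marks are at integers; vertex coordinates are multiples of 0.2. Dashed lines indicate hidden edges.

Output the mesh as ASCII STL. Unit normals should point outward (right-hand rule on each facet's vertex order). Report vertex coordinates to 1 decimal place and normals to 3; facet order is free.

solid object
 facet normal 0.403 0.912 0.076
  outer loop
   vertex 1.8 5.4 1.8
   vertex 0.4 5.8 4.4
   vertex 5.2 4.0 0.6
  endloop
 endfacet
 facet normal 0.478 0.855 0.199
  outer loop
   vertex 5.0 3.6 2.8
   vertex 5.2 4.0 0.6
   vertex 0.4 5.8 4.4
  endloop
 endfacet
 facet normal 0.434 0.287 0.854
  outer loop
   vertex 5.0 3.6 2.8
   vertex 0.4 5.8 4.4
   vertex 2.0 1.6 5.0
  endloop
 endfacet
 facet normal 0.704 -0.466 0.536
  outer loop
   vertex 5.0 3.6 2.8
   vertex 2.0 1.6 5.0
   vertex 4.6 0.0 0.2
  endloop
 endfacet
 facet normal -0.935 -0.352 0.028
  outer loop
   vertex 1.4 3.0 2.6
   vertex 2.0 1.6 5.0
   vertex 0.4 5.8 4.4
  endloop
 endfacet
 facet normal -0.264 0.173 -0.949
  outer loop
   vertex 4.8 1.2 0.2
   vertex 1.8 5.4 1.8
   vertex 5.2 4.0 0.6
  endloop
 endfacet
 facet normal 0.987 -0.150 0.062
  outer loop
   vertex 4.8 1.2 0.2
   vertex 5.2 4.0 0.6
   vertex 5.0 3.6 2.8
  endloop
 endfacet
 facet normal 0.984 -0.164 0.076
  outer loop
   vertex 4.8 1.2 0.2
   vertex 5.0 3.6 2.8
   vertex 4.6 0.0 0.2
  endloop
 endfacet
 facet normal -0.290 0.048 -0.956
  outer loop
   vertex 2.2 1.4 1.0
   vertex 4.8 1.2 0.2
   vertex 4.6 0.0 0.2
  endloop
 endfacet
 facet normal -0.279 0.161 -0.947
  outer loop
   vertex 2.2 1.4 1.0
   vertex 1.8 5.4 1.8
   vertex 4.8 1.2 0.2
  endloop
 endfacet
 facet normal -0.499 -0.866 0.018
  outer loop
   vertex 2.2 1.4 1.0
   vertex 4.6 0.0 0.2
   vertex 2.0 1.6 5.0
  endloop
 endfacet
 facet normal -0.903 -0.428 -0.024
  outer loop
   vertex 2.2 1.4 1.0
   vertex 2.0 1.6 5.0
   vertex 1.4 3.0 2.6
  endloop
 endfacet
 facet normal -0.880 0.007 -0.475
  outer loop
   vertex 2.2 1.4 1.0
   vertex 0.4 5.8 4.4
   vertex 1.8 5.4 1.8
  endloop
 endfacet
 facet normal -0.925 -0.092 -0.370
  outer loop
   vertex 2.2 1.4 1.0
   vertex 1.4 3.0 2.6
   vertex 0.4 5.8 4.4
  endloop
 endfacet
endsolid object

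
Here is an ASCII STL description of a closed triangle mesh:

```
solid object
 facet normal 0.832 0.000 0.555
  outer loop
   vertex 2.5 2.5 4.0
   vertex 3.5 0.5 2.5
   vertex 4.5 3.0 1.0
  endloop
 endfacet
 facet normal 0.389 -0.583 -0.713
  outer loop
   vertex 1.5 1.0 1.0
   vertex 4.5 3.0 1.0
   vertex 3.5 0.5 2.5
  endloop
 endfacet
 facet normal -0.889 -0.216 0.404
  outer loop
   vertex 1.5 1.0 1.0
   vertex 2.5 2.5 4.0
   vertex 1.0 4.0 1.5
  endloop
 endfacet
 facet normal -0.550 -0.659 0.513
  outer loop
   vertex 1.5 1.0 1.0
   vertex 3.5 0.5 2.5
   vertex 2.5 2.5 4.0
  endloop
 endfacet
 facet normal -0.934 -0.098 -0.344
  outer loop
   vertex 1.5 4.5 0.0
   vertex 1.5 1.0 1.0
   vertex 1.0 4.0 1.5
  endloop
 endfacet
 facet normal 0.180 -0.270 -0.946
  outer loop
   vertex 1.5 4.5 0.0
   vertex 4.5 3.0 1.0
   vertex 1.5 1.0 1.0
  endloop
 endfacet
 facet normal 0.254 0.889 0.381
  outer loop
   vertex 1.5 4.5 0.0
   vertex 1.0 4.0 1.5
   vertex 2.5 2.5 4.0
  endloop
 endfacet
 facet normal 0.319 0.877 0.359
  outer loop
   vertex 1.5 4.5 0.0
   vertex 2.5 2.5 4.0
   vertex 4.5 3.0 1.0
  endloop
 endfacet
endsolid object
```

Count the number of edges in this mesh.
12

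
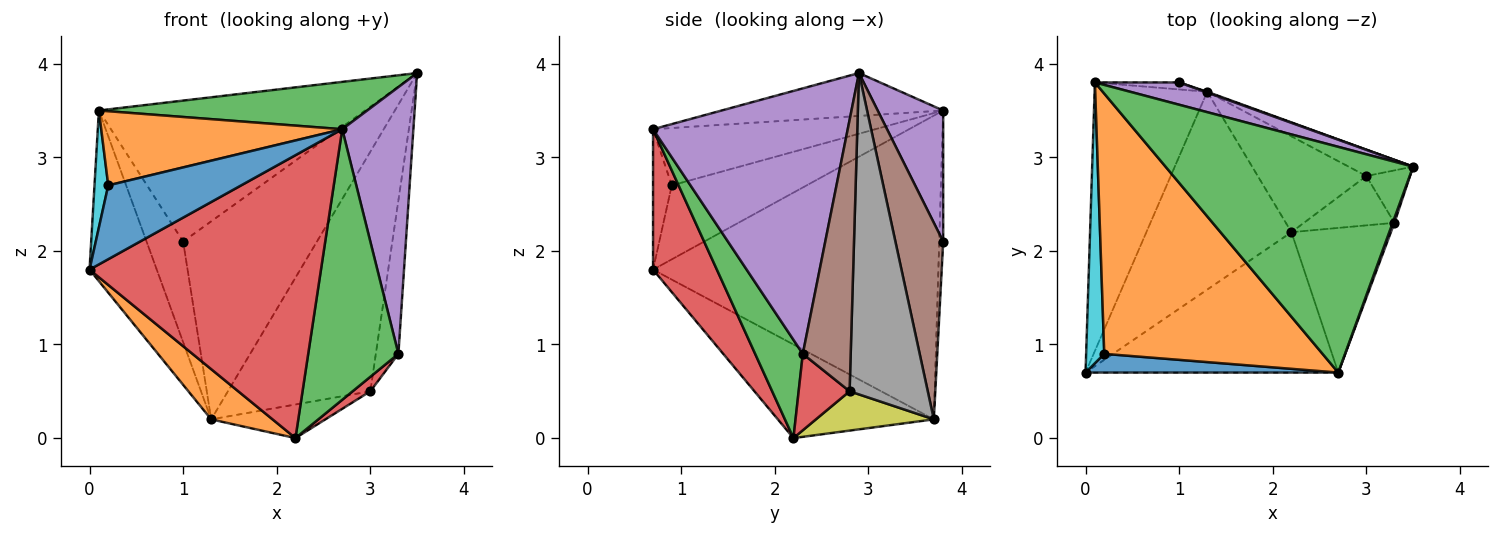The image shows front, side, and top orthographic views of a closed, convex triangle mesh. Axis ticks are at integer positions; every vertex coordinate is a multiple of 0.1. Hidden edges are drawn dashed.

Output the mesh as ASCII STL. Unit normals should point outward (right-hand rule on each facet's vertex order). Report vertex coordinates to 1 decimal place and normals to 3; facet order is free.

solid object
 facet normal -0.916 0.216 -0.339
  outer loop
   vertex 1.3 3.7 0.2
   vertex 0.0 0.7 1.8
   vertex 0.1 3.8 3.5
  endloop
 endfacet
 facet normal -0.530 -0.209 -0.822
  outer loop
   vertex 1.3 3.7 0.2
   vertex 2.2 2.2 0.0
   vertex 0.0 0.7 1.8
  endloop
 endfacet
 facet normal -0.167 -0.202 0.965
  outer loop
   vertex 2.7 0.7 3.3
   vertex 3.5 2.9 3.9
   vertex 0.1 3.8 3.5
  endloop
 endfacet
 facet normal 0.240 -0.870 -0.432
  outer loop
   vertex 2.7 0.7 3.3
   vertex 0.0 0.7 1.8
   vertex 2.2 2.2 0.0
  endloop
 endfacet
 facet normal 0.236 0.960 0.152
  outer loop
   vertex 1.0 3.8 2.1
   vertex 0.1 3.8 3.5
   vertex 3.5 2.9 3.9
  endloop
 endfacet
 facet normal 0.336 0.942 0.004
  outer loop
   vertex 1.0 3.8 2.1
   vertex 3.5 2.9 3.9
   vertex 1.3 3.7 0.2
  endloop
 endfacet
 facet normal -0.108 0.992 -0.069
  outer loop
   vertex 1.0 3.8 2.1
   vertex 1.3 3.7 0.2
   vertex 0.1 3.8 3.5
  endloop
 endfacet
 facet normal 0.479 0.873 -0.096
  outer loop
   vertex 3.0 2.8 0.5
   vertex 1.3 3.7 0.2
   vertex 3.5 2.9 3.9
  endloop
 endfacet
 facet normal 0.323 0.313 -0.893
  outer loop
   vertex 3.0 2.8 0.5
   vertex 2.2 2.2 0.0
   vertex 1.3 3.7 0.2
  endloop
 endfacet
 facet normal -0.967 -0.099 0.237
  outer loop
   vertex 0.2 0.9 2.7
   vertex 0.1 3.8 3.5
   vertex 0.0 0.7 1.8
  endloop
 endfacet
 facet normal -0.135 -0.960 0.243
  outer loop
   vertex 0.2 0.9 2.7
   vertex 0.0 0.7 1.8
   vertex 2.7 0.7 3.3
  endloop
 endfacet
 facet normal -0.245 -0.266 0.932
  outer loop
   vertex 0.2 0.9 2.7
   vertex 2.7 0.7 3.3
   vertex 0.1 3.8 3.5
  endloop
 endfacet
 facet normal 0.422 -0.799 -0.427
  outer loop
   vertex 3.3 2.3 0.9
   vertex 2.7 0.7 3.3
   vertex 2.2 2.2 0.0
  endloop
 endfacet
 facet normal 0.630 -0.218 -0.745
  outer loop
   vertex 3.3 2.3 0.9
   vertex 2.2 2.2 0.0
   vertex 3.0 2.8 0.5
  endloop
 endfacet
 facet normal 0.939 -0.343 0.006
  outer loop
   vertex 3.3 2.3 0.9
   vertex 3.5 2.9 3.9
   vertex 2.7 0.7 3.3
  endloop
 endfacet
 facet normal 0.895 0.422 -0.144
  outer loop
   vertex 3.3 2.3 0.9
   vertex 3.0 2.8 0.5
   vertex 3.5 2.9 3.9
  endloop
 endfacet
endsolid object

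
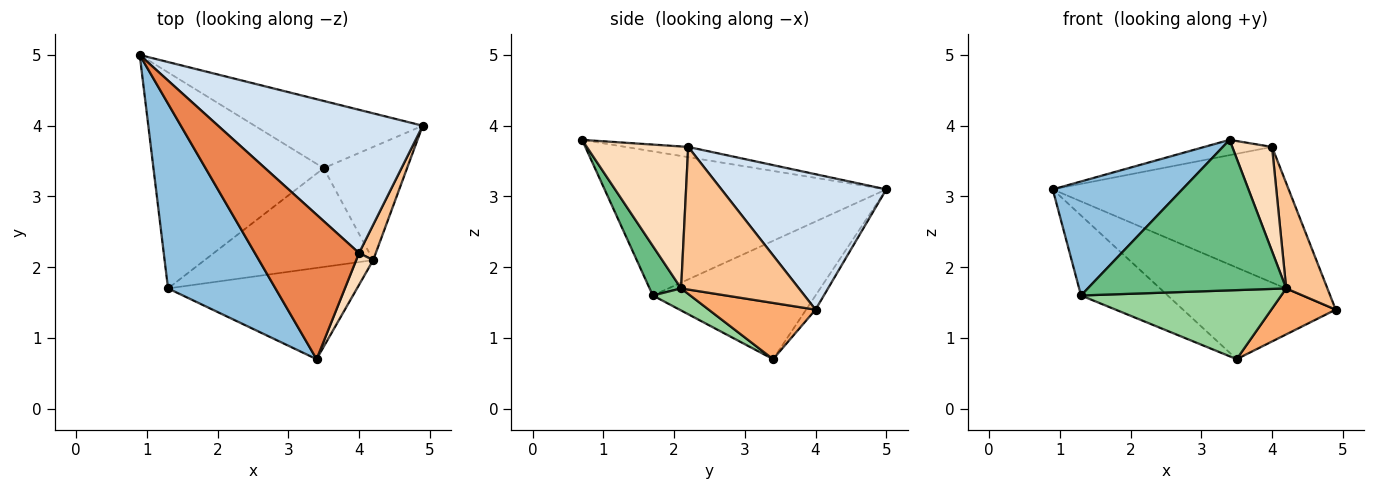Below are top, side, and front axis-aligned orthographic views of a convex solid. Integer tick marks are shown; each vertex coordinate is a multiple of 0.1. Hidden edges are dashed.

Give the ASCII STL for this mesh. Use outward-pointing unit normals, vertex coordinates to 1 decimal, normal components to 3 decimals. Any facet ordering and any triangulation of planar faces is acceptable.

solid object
 facet normal -0.050 0.805 -0.591
  outer loop
   vertex 3.5 3.4 0.7
   vertex 0.9 5.0 3.1
   vertex 4.9 4.0 1.4
  endloop
 endfacet
 facet normal -0.752 -0.346 0.561
  outer loop
   vertex 1.3 1.7 1.6
   vertex 3.4 0.7 3.8
   vertex 0.9 5.0 3.1
  endloop
 endfacet
 facet normal -0.546 0.291 -0.786
  outer loop
   vertex 1.3 1.7 1.6
   vertex 0.9 5.0 3.1
   vertex 3.5 3.4 0.7
  endloop
 endfacet
 facet normal 0.433 0.620 0.654
  outer loop
   vertex 4.0 2.2 3.7
   vertex 4.9 4.0 1.4
   vertex 0.9 5.0 3.1
  endloop
 endfacet
 facet normal -0.097 0.105 0.990
  outer loop
   vertex 4.0 2.2 3.7
   vertex 0.9 5.0 3.1
   vertex 3.4 0.7 3.8
  endloop
 endfacet
 facet normal 0.530 -0.319 -0.786
  outer loop
   vertex 4.2 2.1 1.7
   vertex 3.5 3.4 0.7
   vertex 4.9 4.0 1.4
  endloop
 endfacet
 facet normal 0.938 -0.328 0.110
  outer loop
   vertex 4.2 2.1 1.7
   vertex 4.9 4.0 1.4
   vertex 4.0 2.2 3.7
  endloop
 endfacet
 facet normal 0.925 -0.363 0.111
  outer loop
   vertex 4.2 2.1 1.7
   vertex 4.0 2.2 3.7
   vertex 3.4 0.7 3.8
  endloop
 endfacet
 facet normal 0.135 -0.847 -0.514
  outer loop
   vertex 4.2 2.1 1.7
   vertex 3.4 0.7 3.8
   vertex 1.3 1.7 1.6
  endloop
 endfacet
 facet normal 0.107 -0.570 -0.815
  outer loop
   vertex 4.2 2.1 1.7
   vertex 1.3 1.7 1.6
   vertex 3.5 3.4 0.7
  endloop
 endfacet
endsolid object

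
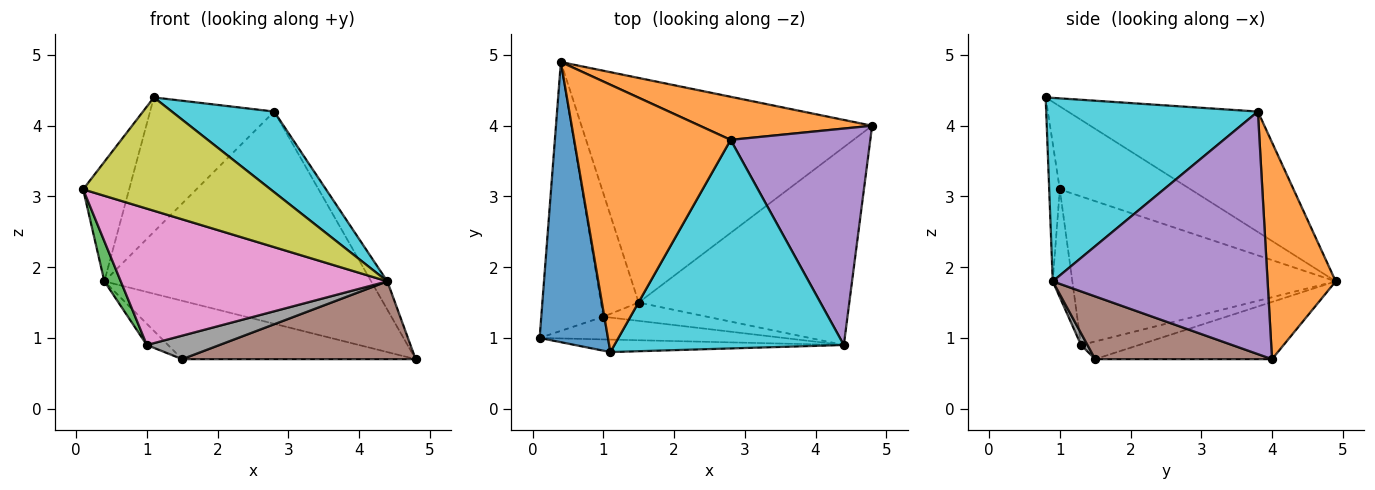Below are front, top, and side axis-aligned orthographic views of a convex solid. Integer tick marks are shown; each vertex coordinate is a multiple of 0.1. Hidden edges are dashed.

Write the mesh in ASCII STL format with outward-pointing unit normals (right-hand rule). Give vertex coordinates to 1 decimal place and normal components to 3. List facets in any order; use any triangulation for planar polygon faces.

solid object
 facet normal -0.187 0.247 -0.951
  outer loop
   vertex 1.5 1.5 0.7
   vertex 0.4 4.9 1.8
   vertex 4.8 4.0 0.7
  endloop
 endfacet
 facet normal 0.243 0.951 0.193
  outer loop
   vertex 2.8 3.8 4.2
   vertex 4.8 4.0 0.7
   vertex 0.4 4.9 1.8
  endloop
 endfacet
 facet normal -0.921 -0.057 -0.385
  outer loop
   vertex 1.0 1.3 0.9
   vertex 0.1 1.0 3.1
   vertex 0.4 4.9 1.8
  endloop
 endfacet
 facet normal -0.419 0.154 -0.895
  outer loop
   vertex 1.0 1.3 0.9
   vertex 0.4 4.9 1.8
   vertex 1.5 1.5 0.7
  endloop
 endfacet
 facet normal 0.865 0.065 0.498
  outer loop
   vertex 4.4 0.9 1.8
   vertex 4.8 4.0 0.7
   vertex 2.8 3.8 4.2
  endloop
 endfacet
 facet normal 0.267 -0.353 -0.897
  outer loop
   vertex 4.4 0.9 1.8
   vertex 1.5 1.5 0.7
   vertex 4.8 4.0 0.7
  endloop
 endfacet
 facet normal -0.072 -0.984 -0.164
  outer loop
   vertex 4.4 0.9 1.8
   vertex 0.1 1.0 3.1
   vertex 1.0 1.3 0.9
  endloop
 endfacet
 facet normal 0.070 -0.787 -0.613
  outer loop
   vertex 4.4 0.9 1.8
   vertex 1.0 1.3 0.9
   vertex 1.5 1.5 0.7
  endloop
 endfacet
 facet normal -0.056 -0.992 -0.109
  outer loop
   vertex 1.1 0.8 4.4
   vertex 0.1 1.0 3.1
   vertex 4.4 0.9 1.8
  endloop
 endfacet
 facet normal 0.598 -0.289 0.748
  outer loop
   vertex 1.1 0.8 4.4
   vertex 4.4 0.9 1.8
   vertex 2.8 3.8 4.2
  endloop
 endfacet
 facet normal -0.745 0.262 0.613
  outer loop
   vertex 1.1 0.8 4.4
   vertex 0.4 4.9 1.8
   vertex 0.1 1.0 3.1
  endloop
 endfacet
 facet normal -0.567 0.370 0.736
  outer loop
   vertex 1.1 0.8 4.4
   vertex 2.8 3.8 4.2
   vertex 0.4 4.9 1.8
  endloop
 endfacet
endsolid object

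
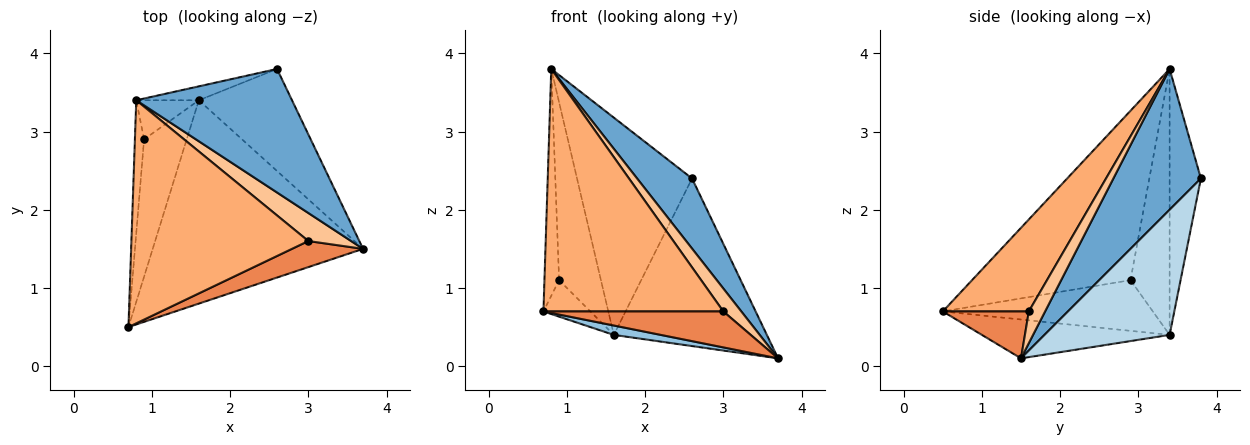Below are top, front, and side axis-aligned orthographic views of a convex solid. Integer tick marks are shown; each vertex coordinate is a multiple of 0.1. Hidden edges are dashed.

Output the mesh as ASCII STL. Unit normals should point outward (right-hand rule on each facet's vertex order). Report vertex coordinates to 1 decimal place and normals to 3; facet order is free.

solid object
 facet normal 0.618 -0.388 0.684
  outer loop
   vertex 2.6 3.8 2.4
   vertex 0.8 3.4 3.8
   vertex 3.7 1.5 0.1
  endloop
 endfacet
 facet normal -0.181 -0.045 -0.982
  outer loop
   vertex 1.6 3.4 0.4
   vertex 3.7 1.5 0.1
   vertex 0.7 0.5 0.7
  endloop
 endfacet
 facet normal 0.573 0.700 -0.426
  outer loop
   vertex 1.6 3.4 0.4
   vertex 2.6 3.8 2.4
   vertex 3.7 1.5 0.1
  endloop
 endfacet
 facet normal -0.262 0.963 -0.062
  outer loop
   vertex 1.6 3.4 0.4
   vertex 0.8 3.4 3.8
   vertex 2.6 3.8 2.4
  endloop
 endfacet
 facet normal 0.361 -0.755 0.547
  outer loop
   vertex 3.0 1.6 0.7
   vertex 0.7 0.5 0.7
   vertex 3.7 1.5 0.1
  endloop
 endfacet
 facet normal 0.332 -0.694 0.639
  outer loop
   vertex 3.0 1.6 0.7
   vertex 0.8 3.4 3.8
   vertex 0.7 0.5 0.7
  endloop
 endfacet
 facet normal 0.497 -0.549 0.672
  outer loop
   vertex 3.0 1.6 0.7
   vertex 3.7 1.5 0.1
   vertex 0.8 3.4 3.8
  endloop
 endfacet
 facet normal -0.994 0.092 -0.054
  outer loop
   vertex 0.9 2.9 1.1
   vertex 0.7 0.5 0.7
   vertex 0.8 3.4 3.8
  endloop
 endfacet
 facet normal -0.755 0.169 -0.634
  outer loop
   vertex 0.9 2.9 1.1
   vertex 1.6 3.4 0.4
   vertex 0.7 0.5 0.7
  endloop
 endfacet
 facet normal -0.674 0.722 -0.159
  outer loop
   vertex 0.9 2.9 1.1
   vertex 0.8 3.4 3.8
   vertex 1.6 3.4 0.4
  endloop
 endfacet
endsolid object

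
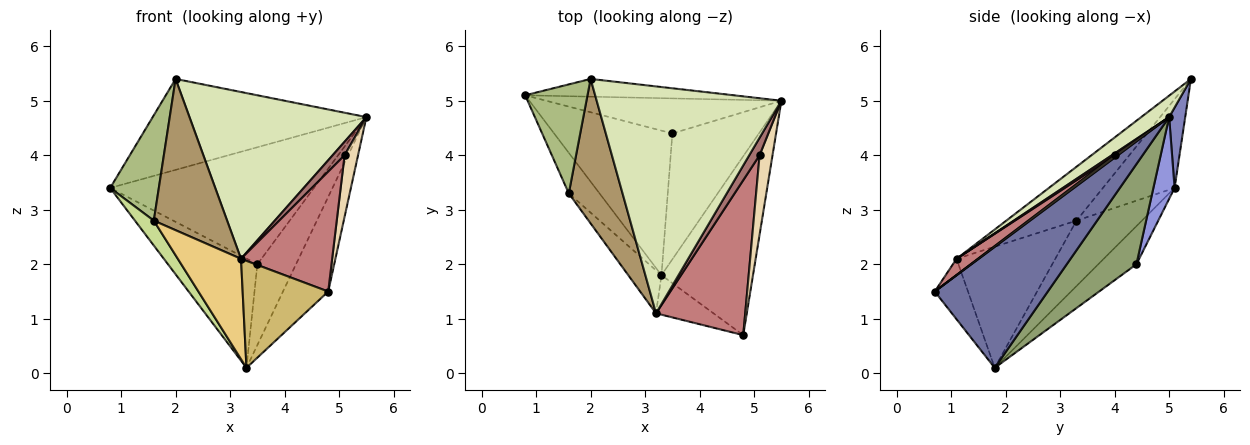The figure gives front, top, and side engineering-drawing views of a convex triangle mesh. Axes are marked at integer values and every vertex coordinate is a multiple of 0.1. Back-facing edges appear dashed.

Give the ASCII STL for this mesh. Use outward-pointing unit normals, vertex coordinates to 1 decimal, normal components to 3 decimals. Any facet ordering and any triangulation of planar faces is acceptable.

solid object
 facet normal 0.760 0.304 -0.575
  outer loop
   vertex 3.3 1.8 0.1
   vertex 5.5 5.0 4.7
   vertex 4.8 0.7 1.5
  endloop
 endfacet
 facet normal 0.074 0.979 -0.191
  outer loop
   vertex 2.0 5.4 5.4
   vertex 5.5 5.0 4.7
   vertex 0.8 5.1 3.4
  endloop
 endfacet
 facet normal 0.099 0.953 -0.285
  outer loop
   vertex 3.5 4.4 2.0
   vertex 0.8 5.1 3.4
   vertex 5.5 5.0 4.7
  endloop
 endfacet
 facet normal -0.249 0.584 -0.773
  outer loop
   vertex 3.5 4.4 2.0
   vertex 3.3 1.8 0.1
   vertex 0.8 5.1 3.4
  endloop
 endfacet
 facet normal 0.698 0.387 -0.603
  outer loop
   vertex 3.5 4.4 2.0
   vertex 5.5 5.0 4.7
   vertex 3.3 1.8 0.1
  endloop
 endfacet
 facet normal -0.716 -0.485 0.502
  outer loop
   vertex 1.6 3.3 2.8
   vertex 2.0 5.4 5.4
   vertex 0.8 5.1 3.4
  endloop
 endfacet
 facet normal -0.876 -0.252 -0.411
  outer loop
   vertex 1.6 3.3 2.8
   vertex 0.8 5.1 3.4
   vertex 3.3 1.8 0.1
  endloop
 endfacet
 facet normal 0.093 -0.590 0.802
  outer loop
   vertex 3.2 1.1 2.1
   vertex 5.5 5.0 4.7
   vertex 2.0 5.4 5.4
  endloop
 endfacet
 facet normal -0.569 -0.595 0.568
  outer loop
   vertex 3.2 1.1 2.1
   vertex 2.0 5.4 5.4
   vertex 1.6 3.3 2.8
  endloop
 endfacet
 facet normal -0.342 -0.881 -0.326
  outer loop
   vertex 3.2 1.1 2.1
   vertex 3.3 1.8 0.1
   vertex 4.8 0.7 1.5
  endloop
 endfacet
 facet normal -0.821 -0.525 -0.225
  outer loop
   vertex 3.2 1.1 2.1
   vertex 1.6 3.3 2.8
   vertex 3.3 1.8 0.1
  endloop
 endfacet
 facet normal 0.146 -0.606 0.782
  outer loop
   vertex 5.1 4.0 4.0
   vertex 4.8 0.7 1.5
   vertex 5.5 5.0 4.7
  endloop
 endfacet
 facet normal 0.138 -0.604 0.785
  outer loop
   vertex 5.1 4.0 4.0
   vertex 5.5 5.0 4.7
   vertex 3.2 1.1 2.1
  endloop
 endfacet
 facet normal 0.142 -0.606 0.783
  outer loop
   vertex 5.1 4.0 4.0
   vertex 3.2 1.1 2.1
   vertex 4.8 0.7 1.5
  endloop
 endfacet
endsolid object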